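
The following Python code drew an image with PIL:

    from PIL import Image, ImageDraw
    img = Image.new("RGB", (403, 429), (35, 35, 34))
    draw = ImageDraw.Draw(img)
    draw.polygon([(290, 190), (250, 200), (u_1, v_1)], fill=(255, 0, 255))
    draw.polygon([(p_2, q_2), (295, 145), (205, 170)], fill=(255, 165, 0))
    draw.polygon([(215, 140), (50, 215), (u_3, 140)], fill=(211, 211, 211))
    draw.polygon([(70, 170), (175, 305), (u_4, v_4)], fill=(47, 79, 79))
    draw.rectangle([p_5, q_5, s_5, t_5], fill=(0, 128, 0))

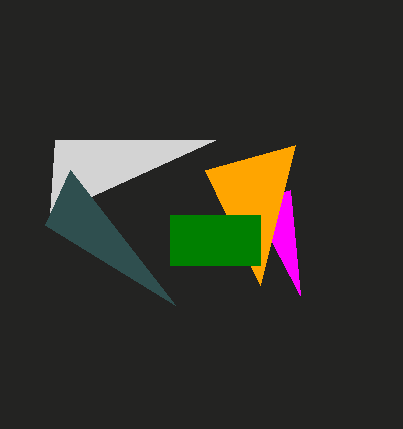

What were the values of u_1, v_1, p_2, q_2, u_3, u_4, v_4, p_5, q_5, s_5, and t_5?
u_1 = 300
v_1 = 295
p_2 = 260
q_2 = 285
u_3 = 55
u_4 = 45
v_4 = 225
p_5 = 170
q_5 = 215
s_5 = 260
t_5 = 265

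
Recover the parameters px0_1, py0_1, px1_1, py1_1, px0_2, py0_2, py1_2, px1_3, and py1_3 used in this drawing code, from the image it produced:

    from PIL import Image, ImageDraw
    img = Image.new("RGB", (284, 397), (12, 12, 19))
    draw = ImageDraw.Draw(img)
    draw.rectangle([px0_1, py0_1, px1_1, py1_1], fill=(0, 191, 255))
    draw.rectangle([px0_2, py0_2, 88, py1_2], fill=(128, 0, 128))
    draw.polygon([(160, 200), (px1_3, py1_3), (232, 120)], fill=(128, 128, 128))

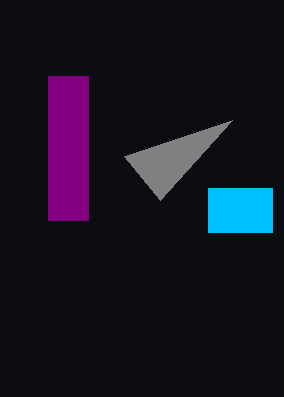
px0_1 = 208
py0_1 = 188
px1_1 = 272
py1_1 = 232
px0_2 = 48
py0_2 = 76
py1_2 = 220
px1_3 = 124
py1_3 = 156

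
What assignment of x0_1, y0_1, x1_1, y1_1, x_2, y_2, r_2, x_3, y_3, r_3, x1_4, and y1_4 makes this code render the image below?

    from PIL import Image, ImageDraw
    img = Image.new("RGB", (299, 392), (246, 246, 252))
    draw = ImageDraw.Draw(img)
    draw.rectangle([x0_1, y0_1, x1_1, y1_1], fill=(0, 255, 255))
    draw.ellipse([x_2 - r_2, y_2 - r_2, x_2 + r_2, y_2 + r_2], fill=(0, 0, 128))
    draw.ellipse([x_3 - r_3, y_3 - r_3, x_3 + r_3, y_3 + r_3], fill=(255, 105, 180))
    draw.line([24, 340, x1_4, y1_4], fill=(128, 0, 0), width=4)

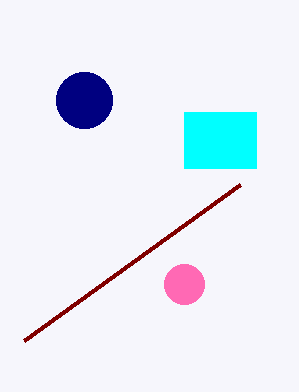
x0_1 = 184
y0_1 = 112
x1_1 = 256
y1_1 = 168
x_2 = 84
y_2 = 100
r_2 = 28
x_3 = 184
y_3 = 284
r_3 = 20
x1_4 = 240
y1_4 = 184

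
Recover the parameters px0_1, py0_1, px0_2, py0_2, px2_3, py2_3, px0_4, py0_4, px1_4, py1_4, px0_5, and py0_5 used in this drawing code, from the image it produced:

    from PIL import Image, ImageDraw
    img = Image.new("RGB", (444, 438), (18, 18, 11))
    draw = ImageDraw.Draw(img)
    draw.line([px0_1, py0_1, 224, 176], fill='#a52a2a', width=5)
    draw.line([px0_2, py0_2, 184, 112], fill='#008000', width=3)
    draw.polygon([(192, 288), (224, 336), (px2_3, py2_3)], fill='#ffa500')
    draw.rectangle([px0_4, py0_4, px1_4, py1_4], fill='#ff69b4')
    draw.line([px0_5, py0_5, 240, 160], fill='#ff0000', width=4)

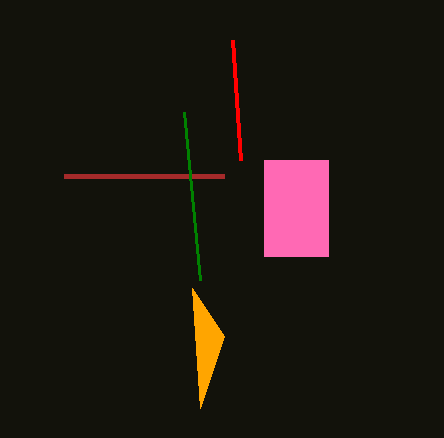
px0_1 = 64, py0_1 = 176, px0_2 = 200, py0_2 = 280, px2_3 = 200, py2_3 = 408, px0_4 = 264, py0_4 = 160, px1_4 = 328, py1_4 = 256, px0_5 = 232, py0_5 = 40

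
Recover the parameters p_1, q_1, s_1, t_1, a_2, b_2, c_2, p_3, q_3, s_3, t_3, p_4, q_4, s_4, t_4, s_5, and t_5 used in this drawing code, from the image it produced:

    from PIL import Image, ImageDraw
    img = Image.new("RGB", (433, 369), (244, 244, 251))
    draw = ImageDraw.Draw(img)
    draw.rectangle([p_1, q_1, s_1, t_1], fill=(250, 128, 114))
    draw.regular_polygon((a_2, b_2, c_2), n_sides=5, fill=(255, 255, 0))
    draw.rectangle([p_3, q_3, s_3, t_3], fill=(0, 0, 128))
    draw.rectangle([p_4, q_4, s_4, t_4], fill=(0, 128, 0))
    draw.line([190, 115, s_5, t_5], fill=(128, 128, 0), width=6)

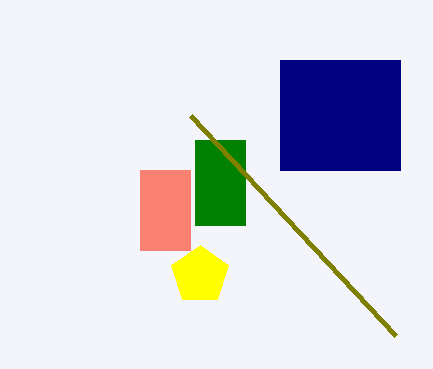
p_1 = 140
q_1 = 170
s_1 = 190
t_1 = 250
a_2 = 200
b_2 = 275
c_2 = 30
p_3 = 280
q_3 = 60
s_3 = 400
t_3 = 170
p_4 = 195
q_4 = 140
s_4 = 245
t_4 = 225
s_5 = 395
t_5 = 335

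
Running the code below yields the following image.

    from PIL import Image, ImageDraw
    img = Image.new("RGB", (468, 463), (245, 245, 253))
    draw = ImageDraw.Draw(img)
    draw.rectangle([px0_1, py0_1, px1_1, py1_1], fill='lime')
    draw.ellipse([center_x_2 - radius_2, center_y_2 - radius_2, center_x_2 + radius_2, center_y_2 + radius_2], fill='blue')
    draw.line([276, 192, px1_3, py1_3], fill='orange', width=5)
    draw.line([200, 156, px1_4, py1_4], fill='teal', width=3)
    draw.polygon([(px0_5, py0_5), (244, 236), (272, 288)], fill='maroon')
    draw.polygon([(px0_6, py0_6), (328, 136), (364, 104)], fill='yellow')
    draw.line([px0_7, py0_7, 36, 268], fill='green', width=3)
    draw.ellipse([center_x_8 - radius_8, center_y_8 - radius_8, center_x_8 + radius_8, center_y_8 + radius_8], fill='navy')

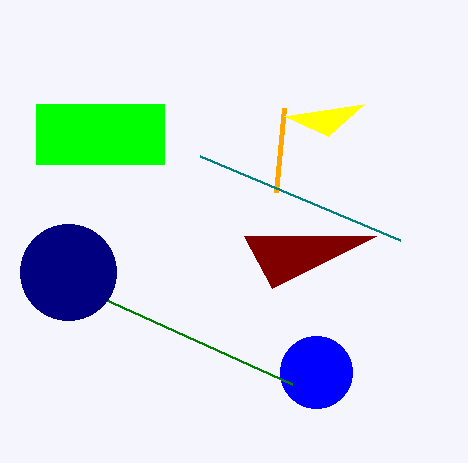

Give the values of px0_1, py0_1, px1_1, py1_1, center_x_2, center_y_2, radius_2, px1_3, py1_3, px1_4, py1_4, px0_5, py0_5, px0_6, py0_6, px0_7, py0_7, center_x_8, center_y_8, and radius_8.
px0_1 = 36; py0_1 = 104; px1_1 = 164; py1_1 = 164; center_x_2 = 316; center_y_2 = 372; radius_2 = 36; px1_3 = 284; py1_3 = 108; px1_4 = 400; py1_4 = 240; px0_5 = 376; py0_5 = 236; px0_6 = 284; py0_6 = 116; px0_7 = 292; py0_7 = 384; center_x_8 = 68; center_y_8 = 272; radius_8 = 48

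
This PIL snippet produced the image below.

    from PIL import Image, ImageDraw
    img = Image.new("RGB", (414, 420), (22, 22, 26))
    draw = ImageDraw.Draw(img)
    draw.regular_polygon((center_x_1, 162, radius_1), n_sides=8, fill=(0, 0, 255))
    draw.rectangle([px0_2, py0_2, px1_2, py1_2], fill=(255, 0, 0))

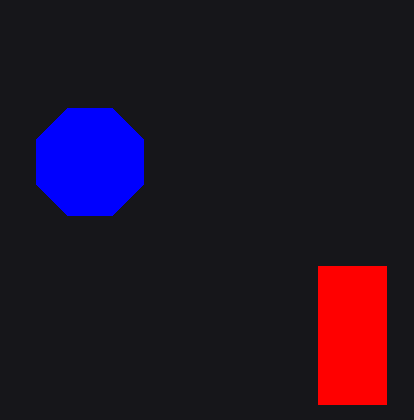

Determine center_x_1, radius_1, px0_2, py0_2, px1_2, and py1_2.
center_x_1 = 90, radius_1 = 58, px0_2 = 318, py0_2 = 266, px1_2 = 386, py1_2 = 404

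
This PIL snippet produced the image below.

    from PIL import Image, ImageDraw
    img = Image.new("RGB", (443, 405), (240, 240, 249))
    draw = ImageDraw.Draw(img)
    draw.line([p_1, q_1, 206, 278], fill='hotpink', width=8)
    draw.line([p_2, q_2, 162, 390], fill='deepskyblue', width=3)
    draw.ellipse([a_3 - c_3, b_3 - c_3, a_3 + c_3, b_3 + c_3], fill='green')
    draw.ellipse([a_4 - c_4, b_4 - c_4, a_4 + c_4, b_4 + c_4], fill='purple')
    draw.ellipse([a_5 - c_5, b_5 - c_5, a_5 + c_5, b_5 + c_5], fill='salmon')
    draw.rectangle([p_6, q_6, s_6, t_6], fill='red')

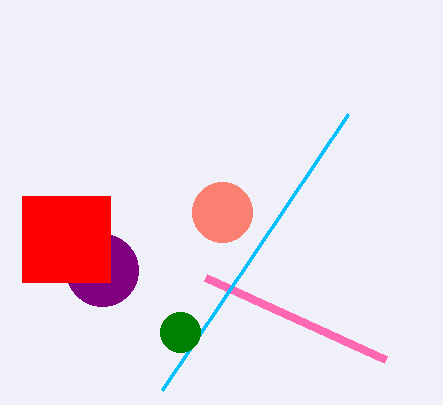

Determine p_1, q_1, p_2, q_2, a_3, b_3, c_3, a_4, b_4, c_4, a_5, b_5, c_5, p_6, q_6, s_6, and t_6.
p_1 = 386
q_1 = 360
p_2 = 348
q_2 = 114
a_3 = 180
b_3 = 332
c_3 = 20
a_4 = 102
b_4 = 270
c_4 = 36
a_5 = 222
b_5 = 212
c_5 = 30
p_6 = 22
q_6 = 196
s_6 = 110
t_6 = 282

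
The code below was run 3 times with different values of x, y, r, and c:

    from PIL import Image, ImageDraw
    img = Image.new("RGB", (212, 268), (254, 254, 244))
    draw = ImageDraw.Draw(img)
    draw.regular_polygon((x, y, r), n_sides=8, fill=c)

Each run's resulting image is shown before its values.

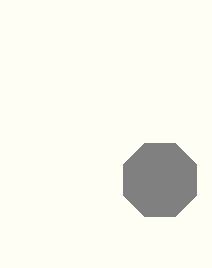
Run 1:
x = 160, y = 180, r = 40, c = 'gray'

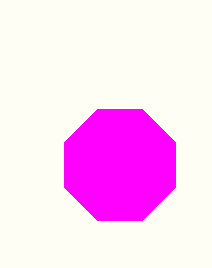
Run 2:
x = 120; y = 165; r = 60; c = 'magenta'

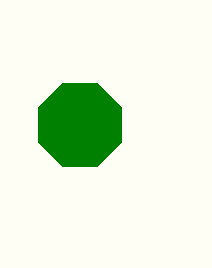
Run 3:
x = 80, y = 125, r = 45, c = 'green'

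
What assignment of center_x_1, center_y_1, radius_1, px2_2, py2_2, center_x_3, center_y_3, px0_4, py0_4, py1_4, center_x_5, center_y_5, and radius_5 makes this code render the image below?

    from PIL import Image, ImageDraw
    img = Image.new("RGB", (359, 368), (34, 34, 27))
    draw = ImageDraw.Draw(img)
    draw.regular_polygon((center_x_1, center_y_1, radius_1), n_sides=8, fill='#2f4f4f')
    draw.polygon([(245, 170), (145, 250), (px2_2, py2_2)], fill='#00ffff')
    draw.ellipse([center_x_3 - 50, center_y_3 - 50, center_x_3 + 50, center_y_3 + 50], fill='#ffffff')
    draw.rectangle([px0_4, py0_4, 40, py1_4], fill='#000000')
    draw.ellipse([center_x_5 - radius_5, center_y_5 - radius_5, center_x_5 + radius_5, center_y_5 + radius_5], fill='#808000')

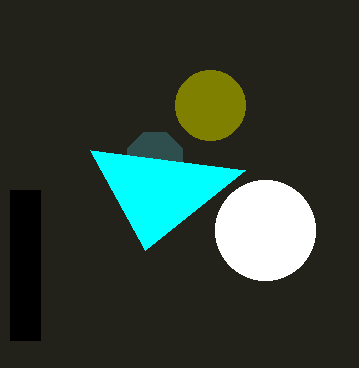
center_x_1 = 155
center_y_1 = 160
radius_1 = 30
px2_2 = 90
py2_2 = 150
center_x_3 = 265
center_y_3 = 230
px0_4 = 10
py0_4 = 190
py1_4 = 340
center_x_5 = 210
center_y_5 = 105
radius_5 = 35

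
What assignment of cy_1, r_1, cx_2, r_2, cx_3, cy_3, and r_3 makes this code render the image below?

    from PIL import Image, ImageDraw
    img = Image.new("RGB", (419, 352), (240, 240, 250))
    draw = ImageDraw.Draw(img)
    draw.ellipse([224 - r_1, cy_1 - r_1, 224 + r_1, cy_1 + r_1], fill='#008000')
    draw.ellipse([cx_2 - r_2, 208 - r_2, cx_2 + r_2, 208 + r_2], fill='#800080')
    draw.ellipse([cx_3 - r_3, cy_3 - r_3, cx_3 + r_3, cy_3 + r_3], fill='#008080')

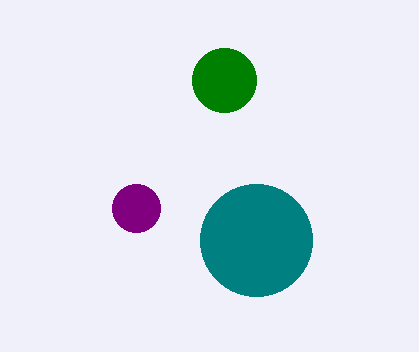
cy_1 = 80; r_1 = 32; cx_2 = 136; r_2 = 24; cx_3 = 256; cy_3 = 240; r_3 = 56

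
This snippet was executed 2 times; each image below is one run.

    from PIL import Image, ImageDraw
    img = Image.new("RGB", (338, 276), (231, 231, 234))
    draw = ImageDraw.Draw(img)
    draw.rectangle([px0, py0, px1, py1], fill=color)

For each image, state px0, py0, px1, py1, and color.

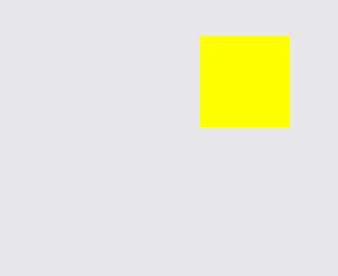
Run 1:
px0 = 200
py0 = 36
px1 = 288
py1 = 126
color = 'yellow'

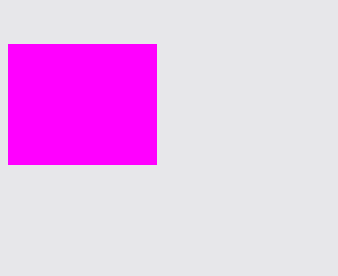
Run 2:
px0 = 8; py0 = 44; px1 = 156; py1 = 164; color = 'magenta'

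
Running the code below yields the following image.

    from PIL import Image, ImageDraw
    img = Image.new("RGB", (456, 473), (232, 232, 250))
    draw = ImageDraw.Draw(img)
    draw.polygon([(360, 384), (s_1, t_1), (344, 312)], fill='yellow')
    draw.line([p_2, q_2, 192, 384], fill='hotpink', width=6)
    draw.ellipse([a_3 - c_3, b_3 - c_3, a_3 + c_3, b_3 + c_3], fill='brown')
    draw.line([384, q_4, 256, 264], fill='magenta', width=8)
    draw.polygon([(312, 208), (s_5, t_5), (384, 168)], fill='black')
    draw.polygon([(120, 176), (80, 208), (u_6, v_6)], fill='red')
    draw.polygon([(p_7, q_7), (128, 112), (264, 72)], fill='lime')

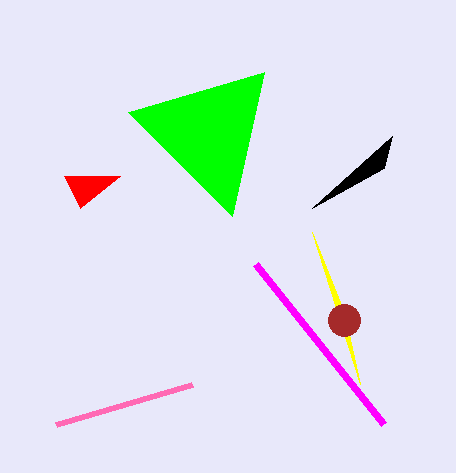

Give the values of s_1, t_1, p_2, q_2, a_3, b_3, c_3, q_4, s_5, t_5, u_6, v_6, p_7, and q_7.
s_1 = 312, t_1 = 232, p_2 = 56, q_2 = 424, a_3 = 344, b_3 = 320, c_3 = 16, q_4 = 424, s_5 = 392, t_5 = 136, u_6 = 64, v_6 = 176, p_7 = 232, q_7 = 216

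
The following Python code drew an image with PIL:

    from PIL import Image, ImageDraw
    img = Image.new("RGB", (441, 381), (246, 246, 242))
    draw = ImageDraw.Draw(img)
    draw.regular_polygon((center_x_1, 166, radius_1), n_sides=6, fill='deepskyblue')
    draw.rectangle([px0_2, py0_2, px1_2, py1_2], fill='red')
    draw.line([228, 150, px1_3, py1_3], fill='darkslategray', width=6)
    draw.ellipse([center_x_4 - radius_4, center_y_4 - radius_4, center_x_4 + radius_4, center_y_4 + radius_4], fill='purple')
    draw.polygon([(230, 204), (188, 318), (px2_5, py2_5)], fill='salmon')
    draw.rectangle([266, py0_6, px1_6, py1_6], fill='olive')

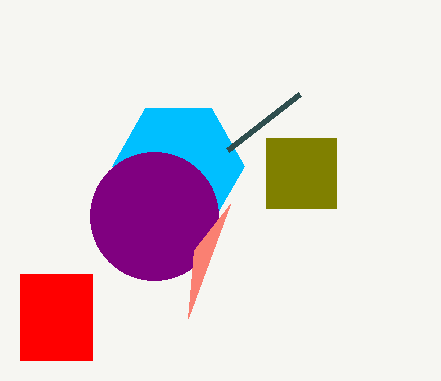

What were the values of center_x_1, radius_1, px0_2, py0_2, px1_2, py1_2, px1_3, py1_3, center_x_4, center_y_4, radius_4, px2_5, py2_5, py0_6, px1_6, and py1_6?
center_x_1 = 178
radius_1 = 66
px0_2 = 20
py0_2 = 274
px1_2 = 92
py1_2 = 360
px1_3 = 300
py1_3 = 94
center_x_4 = 154
center_y_4 = 216
radius_4 = 64
px2_5 = 194
py2_5 = 250
py0_6 = 138
px1_6 = 336
py1_6 = 208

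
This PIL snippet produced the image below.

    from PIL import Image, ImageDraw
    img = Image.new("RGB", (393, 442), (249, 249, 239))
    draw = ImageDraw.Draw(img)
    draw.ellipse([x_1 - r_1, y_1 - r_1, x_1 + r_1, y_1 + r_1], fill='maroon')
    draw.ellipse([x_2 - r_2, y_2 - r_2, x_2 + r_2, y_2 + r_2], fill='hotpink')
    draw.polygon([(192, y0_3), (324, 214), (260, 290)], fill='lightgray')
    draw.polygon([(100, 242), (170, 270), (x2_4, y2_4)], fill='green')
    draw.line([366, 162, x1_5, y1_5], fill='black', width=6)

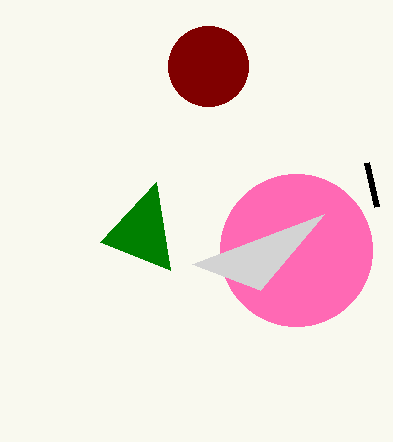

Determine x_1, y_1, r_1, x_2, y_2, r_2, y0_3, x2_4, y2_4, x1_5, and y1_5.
x_1 = 208
y_1 = 66
r_1 = 40
x_2 = 296
y_2 = 250
r_2 = 76
y0_3 = 264
x2_4 = 156
y2_4 = 182
x1_5 = 376
y1_5 = 206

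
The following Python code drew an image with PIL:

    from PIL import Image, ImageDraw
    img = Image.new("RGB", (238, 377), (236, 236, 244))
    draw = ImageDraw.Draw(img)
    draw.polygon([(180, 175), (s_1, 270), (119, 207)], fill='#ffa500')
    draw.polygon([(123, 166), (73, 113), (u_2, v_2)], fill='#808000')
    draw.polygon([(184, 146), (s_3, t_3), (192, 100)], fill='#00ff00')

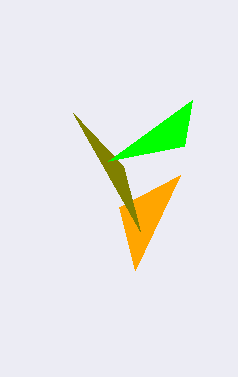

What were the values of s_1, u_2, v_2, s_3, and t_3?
s_1 = 135
u_2 = 140
v_2 = 231
s_3 = 108
t_3 = 161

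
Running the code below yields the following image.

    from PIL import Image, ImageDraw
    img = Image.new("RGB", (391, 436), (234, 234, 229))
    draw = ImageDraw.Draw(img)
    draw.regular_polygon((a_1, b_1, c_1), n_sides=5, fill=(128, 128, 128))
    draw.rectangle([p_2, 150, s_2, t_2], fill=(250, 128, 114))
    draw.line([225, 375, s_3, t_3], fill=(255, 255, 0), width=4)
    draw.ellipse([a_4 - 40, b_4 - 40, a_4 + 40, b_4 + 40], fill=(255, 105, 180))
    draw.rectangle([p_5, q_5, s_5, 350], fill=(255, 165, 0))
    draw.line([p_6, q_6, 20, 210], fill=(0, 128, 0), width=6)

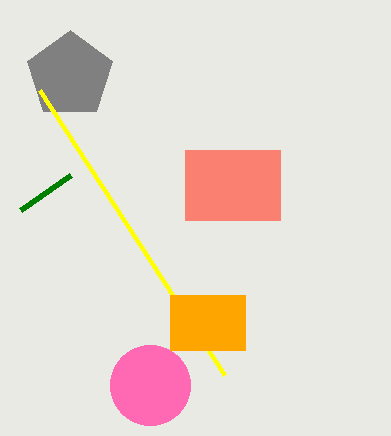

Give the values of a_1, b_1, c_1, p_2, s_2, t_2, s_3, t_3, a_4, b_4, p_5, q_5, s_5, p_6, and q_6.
a_1 = 70; b_1 = 75; c_1 = 45; p_2 = 185; s_2 = 280; t_2 = 220; s_3 = 40; t_3 = 90; a_4 = 150; b_4 = 385; p_5 = 170; q_5 = 295; s_5 = 245; p_6 = 70; q_6 = 175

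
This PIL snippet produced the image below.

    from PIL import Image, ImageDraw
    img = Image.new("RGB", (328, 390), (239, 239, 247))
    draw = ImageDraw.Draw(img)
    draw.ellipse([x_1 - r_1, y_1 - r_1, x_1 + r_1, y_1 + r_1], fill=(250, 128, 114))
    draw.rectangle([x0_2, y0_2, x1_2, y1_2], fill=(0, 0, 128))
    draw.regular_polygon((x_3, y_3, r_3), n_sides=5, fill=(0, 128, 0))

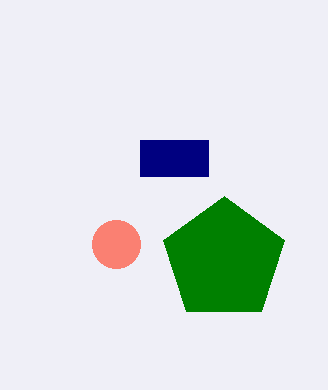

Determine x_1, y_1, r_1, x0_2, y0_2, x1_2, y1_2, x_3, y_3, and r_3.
x_1 = 116, y_1 = 244, r_1 = 24, x0_2 = 140, y0_2 = 140, x1_2 = 208, y1_2 = 176, x_3 = 224, y_3 = 260, r_3 = 64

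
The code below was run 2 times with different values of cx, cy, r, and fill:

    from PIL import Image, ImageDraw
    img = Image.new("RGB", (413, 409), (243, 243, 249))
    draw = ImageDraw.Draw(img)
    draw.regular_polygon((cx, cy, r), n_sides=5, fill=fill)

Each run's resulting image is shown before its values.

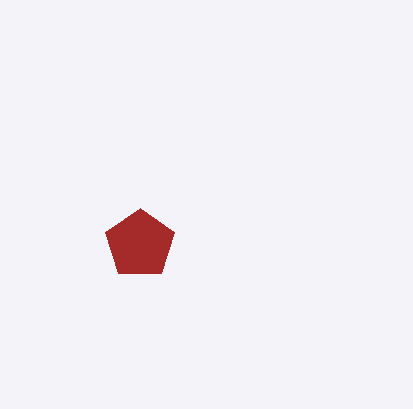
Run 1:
cx = 140; cy = 244; r = 36; fill = 'brown'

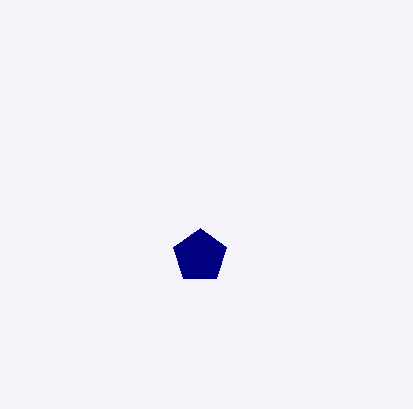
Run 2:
cx = 200, cy = 256, r = 28, fill = 'navy'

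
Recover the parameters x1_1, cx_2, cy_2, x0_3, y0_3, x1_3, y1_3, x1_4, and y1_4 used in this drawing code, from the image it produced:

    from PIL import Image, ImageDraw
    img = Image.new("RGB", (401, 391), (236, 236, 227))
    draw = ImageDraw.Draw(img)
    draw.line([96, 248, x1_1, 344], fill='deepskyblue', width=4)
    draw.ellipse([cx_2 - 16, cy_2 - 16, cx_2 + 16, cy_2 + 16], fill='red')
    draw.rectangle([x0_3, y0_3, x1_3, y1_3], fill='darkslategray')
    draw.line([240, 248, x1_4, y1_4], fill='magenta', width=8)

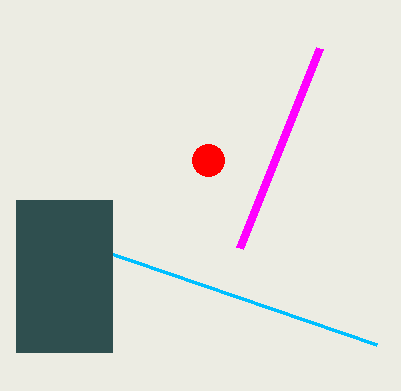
x1_1 = 376
cx_2 = 208
cy_2 = 160
x0_3 = 16
y0_3 = 200
x1_3 = 112
y1_3 = 352
x1_4 = 320
y1_4 = 48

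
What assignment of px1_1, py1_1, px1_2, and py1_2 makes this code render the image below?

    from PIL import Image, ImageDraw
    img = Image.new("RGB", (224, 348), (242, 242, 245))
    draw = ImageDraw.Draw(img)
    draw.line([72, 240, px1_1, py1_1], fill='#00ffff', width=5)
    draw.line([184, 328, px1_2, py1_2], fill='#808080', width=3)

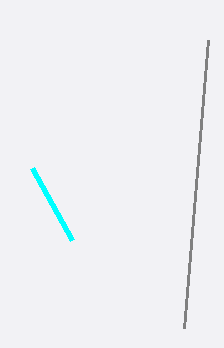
px1_1 = 32, py1_1 = 168, px1_2 = 208, py1_2 = 40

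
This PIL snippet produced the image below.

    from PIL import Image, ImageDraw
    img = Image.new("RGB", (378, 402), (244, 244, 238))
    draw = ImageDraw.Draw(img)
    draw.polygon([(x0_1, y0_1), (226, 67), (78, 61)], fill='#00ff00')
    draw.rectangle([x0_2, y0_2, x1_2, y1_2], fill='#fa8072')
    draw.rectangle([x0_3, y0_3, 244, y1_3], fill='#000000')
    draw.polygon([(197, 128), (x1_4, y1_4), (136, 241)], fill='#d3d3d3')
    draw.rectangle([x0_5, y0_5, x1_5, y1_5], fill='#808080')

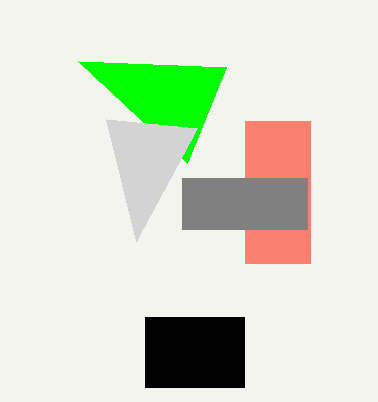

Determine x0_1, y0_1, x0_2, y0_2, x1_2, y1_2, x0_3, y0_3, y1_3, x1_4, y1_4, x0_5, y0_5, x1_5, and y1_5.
x0_1 = 187
y0_1 = 163
x0_2 = 245
y0_2 = 121
x1_2 = 310
y1_2 = 263
x0_3 = 145
y0_3 = 317
y1_3 = 387
x1_4 = 106
y1_4 = 119
x0_5 = 182
y0_5 = 178
x1_5 = 307
y1_5 = 229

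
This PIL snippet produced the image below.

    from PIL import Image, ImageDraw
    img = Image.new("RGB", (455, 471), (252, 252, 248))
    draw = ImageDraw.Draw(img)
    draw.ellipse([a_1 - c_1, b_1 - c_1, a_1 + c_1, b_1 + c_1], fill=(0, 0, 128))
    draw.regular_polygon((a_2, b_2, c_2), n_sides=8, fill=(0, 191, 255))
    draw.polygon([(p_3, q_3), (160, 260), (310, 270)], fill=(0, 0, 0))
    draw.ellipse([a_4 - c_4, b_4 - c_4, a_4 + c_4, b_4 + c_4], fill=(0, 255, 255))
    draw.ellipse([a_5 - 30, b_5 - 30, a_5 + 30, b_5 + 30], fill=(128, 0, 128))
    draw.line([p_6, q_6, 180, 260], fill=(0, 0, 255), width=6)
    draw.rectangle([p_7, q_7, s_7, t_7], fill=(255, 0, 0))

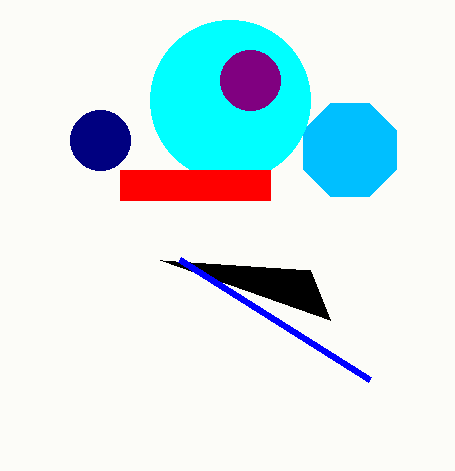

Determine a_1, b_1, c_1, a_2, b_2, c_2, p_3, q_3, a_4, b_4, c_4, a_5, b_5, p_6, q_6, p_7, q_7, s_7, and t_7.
a_1 = 100, b_1 = 140, c_1 = 30, a_2 = 350, b_2 = 150, c_2 = 50, p_3 = 330, q_3 = 320, a_4 = 230, b_4 = 100, c_4 = 80, a_5 = 250, b_5 = 80, p_6 = 370, q_6 = 380, p_7 = 120, q_7 = 170, s_7 = 270, t_7 = 200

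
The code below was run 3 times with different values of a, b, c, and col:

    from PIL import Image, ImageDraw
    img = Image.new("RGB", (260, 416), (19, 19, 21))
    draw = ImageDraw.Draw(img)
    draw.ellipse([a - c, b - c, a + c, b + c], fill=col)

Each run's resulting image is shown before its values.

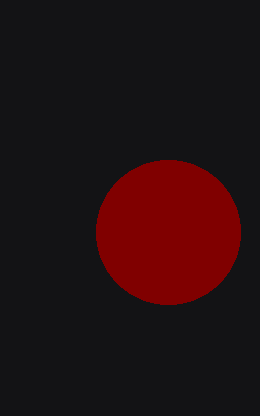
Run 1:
a = 168; b = 232; c = 72; col = 'maroon'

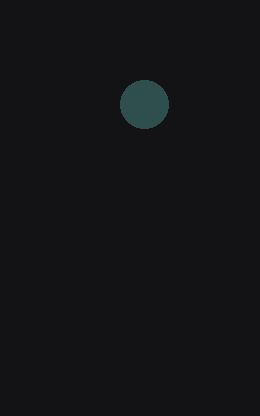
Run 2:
a = 144
b = 104
c = 24
col = 'darkslategray'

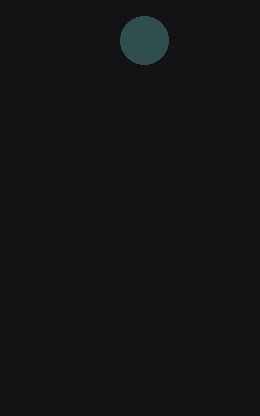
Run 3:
a = 144; b = 40; c = 24; col = 'darkslategray'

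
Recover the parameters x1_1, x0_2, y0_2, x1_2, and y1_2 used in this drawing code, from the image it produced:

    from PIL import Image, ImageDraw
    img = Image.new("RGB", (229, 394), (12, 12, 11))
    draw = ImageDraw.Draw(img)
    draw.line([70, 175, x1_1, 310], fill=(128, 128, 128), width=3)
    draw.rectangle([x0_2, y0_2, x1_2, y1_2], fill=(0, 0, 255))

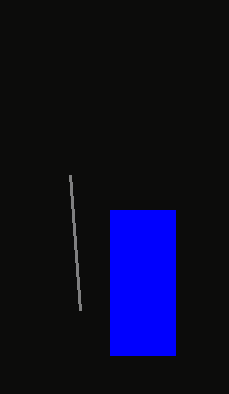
x1_1 = 80
x0_2 = 110
y0_2 = 210
x1_2 = 175
y1_2 = 355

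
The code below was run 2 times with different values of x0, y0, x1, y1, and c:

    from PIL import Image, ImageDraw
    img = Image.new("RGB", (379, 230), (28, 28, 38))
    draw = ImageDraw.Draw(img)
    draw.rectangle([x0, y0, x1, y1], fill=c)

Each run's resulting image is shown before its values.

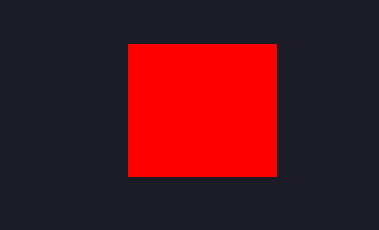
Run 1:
x0 = 128
y0 = 44
x1 = 276
y1 = 176
c = 'red'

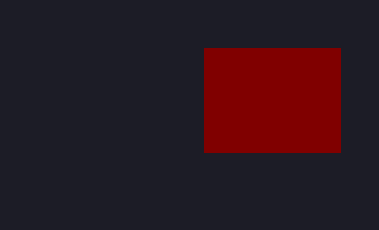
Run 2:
x0 = 204; y0 = 48; x1 = 340; y1 = 152; c = 'maroon'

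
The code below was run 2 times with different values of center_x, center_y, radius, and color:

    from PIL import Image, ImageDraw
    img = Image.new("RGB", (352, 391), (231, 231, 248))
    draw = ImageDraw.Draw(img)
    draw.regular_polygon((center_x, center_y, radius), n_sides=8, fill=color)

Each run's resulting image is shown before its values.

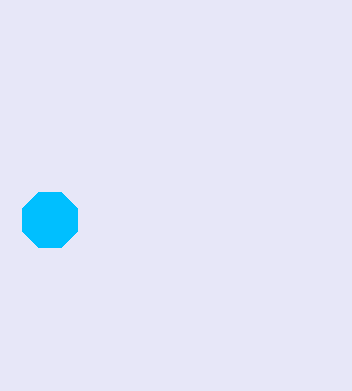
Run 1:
center_x = 50, center_y = 220, radius = 30, color = 'deepskyblue'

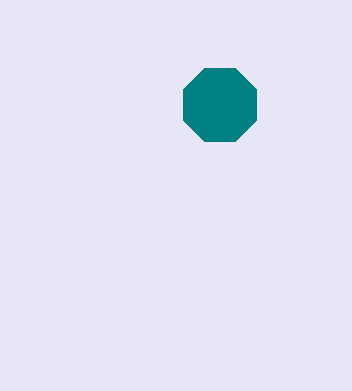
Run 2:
center_x = 220
center_y = 105
radius = 40
color = 'teal'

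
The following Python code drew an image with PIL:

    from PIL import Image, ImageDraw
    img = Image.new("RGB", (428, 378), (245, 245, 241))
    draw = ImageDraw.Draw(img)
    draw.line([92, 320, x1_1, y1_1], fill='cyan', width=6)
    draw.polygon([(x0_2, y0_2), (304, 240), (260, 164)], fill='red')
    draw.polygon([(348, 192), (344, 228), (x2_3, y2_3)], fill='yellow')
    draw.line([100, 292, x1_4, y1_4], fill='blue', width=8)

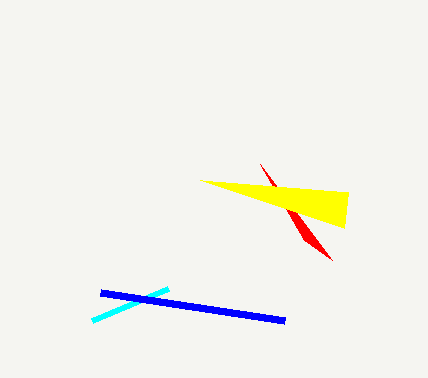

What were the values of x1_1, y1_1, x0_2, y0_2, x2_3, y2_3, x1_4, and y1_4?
x1_1 = 168, y1_1 = 288, x0_2 = 332, y0_2 = 260, x2_3 = 200, y2_3 = 180, x1_4 = 284, y1_4 = 320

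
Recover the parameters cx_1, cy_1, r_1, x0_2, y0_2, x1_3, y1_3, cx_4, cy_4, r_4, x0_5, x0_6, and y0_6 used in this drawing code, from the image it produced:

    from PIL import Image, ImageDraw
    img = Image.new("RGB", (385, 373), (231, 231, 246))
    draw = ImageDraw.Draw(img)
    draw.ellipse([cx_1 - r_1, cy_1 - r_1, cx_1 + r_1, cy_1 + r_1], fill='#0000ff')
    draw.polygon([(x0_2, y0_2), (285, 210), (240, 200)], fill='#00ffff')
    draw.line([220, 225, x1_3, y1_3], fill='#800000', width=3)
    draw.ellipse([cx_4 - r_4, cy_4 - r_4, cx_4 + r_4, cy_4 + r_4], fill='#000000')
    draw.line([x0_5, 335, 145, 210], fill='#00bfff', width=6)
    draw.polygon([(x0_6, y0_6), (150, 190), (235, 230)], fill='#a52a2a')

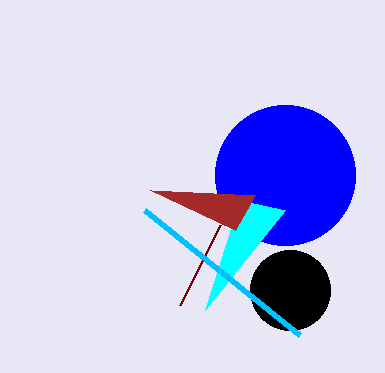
cx_1 = 285
cy_1 = 175
r_1 = 70
x0_2 = 205
y0_2 = 310
x1_3 = 180
y1_3 = 305
cx_4 = 290
cy_4 = 290
r_4 = 40
x0_5 = 300
x0_6 = 255
y0_6 = 195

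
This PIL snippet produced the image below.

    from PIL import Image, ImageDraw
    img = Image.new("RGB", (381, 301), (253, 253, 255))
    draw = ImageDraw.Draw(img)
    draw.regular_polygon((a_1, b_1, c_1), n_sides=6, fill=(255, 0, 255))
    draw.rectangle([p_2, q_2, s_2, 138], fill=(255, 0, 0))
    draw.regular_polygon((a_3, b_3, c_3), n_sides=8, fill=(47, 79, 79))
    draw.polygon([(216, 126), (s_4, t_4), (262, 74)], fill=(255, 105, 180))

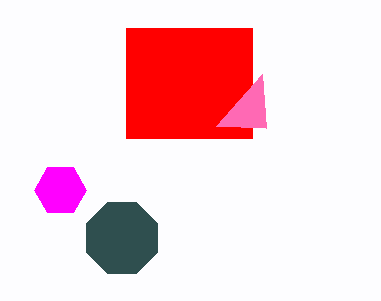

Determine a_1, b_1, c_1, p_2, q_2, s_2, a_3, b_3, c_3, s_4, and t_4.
a_1 = 60; b_1 = 190; c_1 = 26; p_2 = 126; q_2 = 28; s_2 = 252; a_3 = 122; b_3 = 238; c_3 = 38; s_4 = 266; t_4 = 128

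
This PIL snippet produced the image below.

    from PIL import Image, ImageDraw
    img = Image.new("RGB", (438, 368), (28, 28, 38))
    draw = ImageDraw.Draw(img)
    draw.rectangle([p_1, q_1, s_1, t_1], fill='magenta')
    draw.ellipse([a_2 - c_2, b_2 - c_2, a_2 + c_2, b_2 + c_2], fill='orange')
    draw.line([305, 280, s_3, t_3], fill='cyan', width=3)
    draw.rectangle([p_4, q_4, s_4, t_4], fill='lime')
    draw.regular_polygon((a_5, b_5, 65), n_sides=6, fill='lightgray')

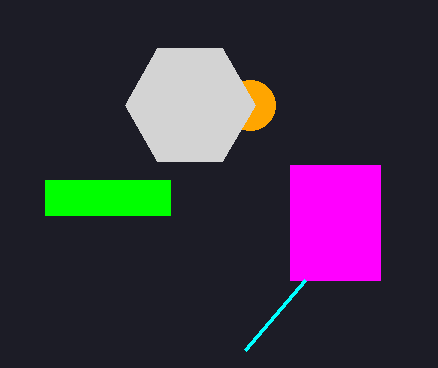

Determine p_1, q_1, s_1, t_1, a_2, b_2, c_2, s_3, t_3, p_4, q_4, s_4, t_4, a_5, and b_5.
p_1 = 290; q_1 = 165; s_1 = 380; t_1 = 280; a_2 = 250; b_2 = 105; c_2 = 25; s_3 = 245; t_3 = 350; p_4 = 45; q_4 = 180; s_4 = 170; t_4 = 215; a_5 = 190; b_5 = 105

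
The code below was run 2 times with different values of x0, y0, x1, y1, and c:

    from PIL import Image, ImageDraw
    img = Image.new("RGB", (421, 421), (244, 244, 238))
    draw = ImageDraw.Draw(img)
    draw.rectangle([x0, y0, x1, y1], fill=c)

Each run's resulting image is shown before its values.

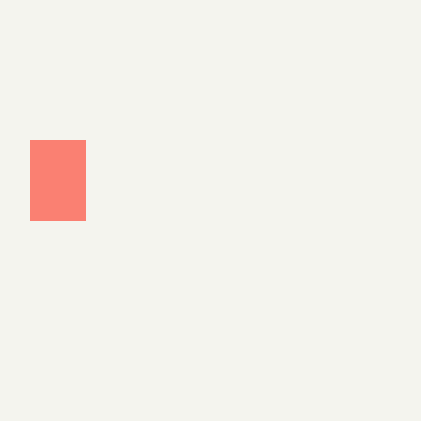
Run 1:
x0 = 30
y0 = 140
x1 = 85
y1 = 220
c = 'salmon'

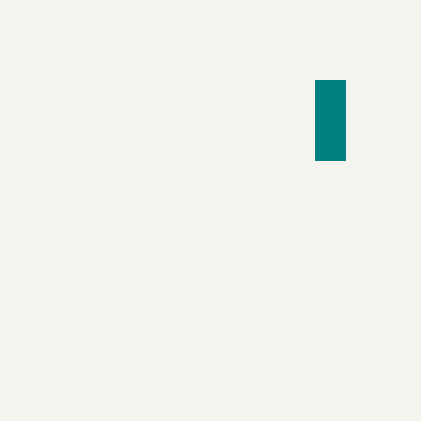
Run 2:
x0 = 315; y0 = 80; x1 = 345; y1 = 160; c = 'teal'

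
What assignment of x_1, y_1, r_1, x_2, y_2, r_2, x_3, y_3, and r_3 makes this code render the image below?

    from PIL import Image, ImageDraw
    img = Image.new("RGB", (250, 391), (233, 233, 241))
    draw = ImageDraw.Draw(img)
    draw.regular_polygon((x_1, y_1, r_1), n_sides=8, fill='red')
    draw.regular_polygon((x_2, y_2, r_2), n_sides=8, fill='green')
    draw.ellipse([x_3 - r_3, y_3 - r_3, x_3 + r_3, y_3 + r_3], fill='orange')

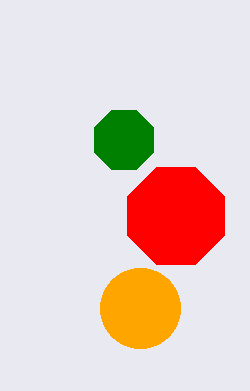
x_1 = 176, y_1 = 216, r_1 = 52, x_2 = 124, y_2 = 140, r_2 = 32, x_3 = 140, y_3 = 308, r_3 = 40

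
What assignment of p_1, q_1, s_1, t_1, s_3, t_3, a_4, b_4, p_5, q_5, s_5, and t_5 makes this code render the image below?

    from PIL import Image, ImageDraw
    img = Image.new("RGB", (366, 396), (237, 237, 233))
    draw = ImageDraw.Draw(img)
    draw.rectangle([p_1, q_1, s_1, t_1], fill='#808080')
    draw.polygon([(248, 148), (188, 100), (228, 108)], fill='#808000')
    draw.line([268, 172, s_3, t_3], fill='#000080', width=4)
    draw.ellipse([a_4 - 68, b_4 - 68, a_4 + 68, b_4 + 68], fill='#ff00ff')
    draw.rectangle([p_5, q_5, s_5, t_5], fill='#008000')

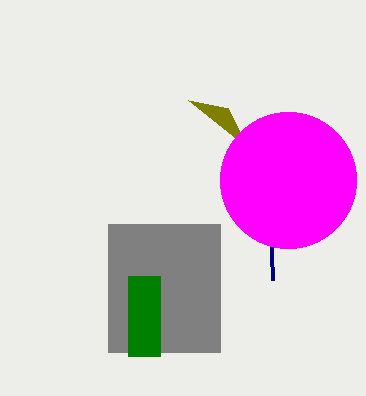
p_1 = 108; q_1 = 224; s_1 = 220; t_1 = 352; s_3 = 272; t_3 = 280; a_4 = 288; b_4 = 180; p_5 = 128; q_5 = 276; s_5 = 160; t_5 = 356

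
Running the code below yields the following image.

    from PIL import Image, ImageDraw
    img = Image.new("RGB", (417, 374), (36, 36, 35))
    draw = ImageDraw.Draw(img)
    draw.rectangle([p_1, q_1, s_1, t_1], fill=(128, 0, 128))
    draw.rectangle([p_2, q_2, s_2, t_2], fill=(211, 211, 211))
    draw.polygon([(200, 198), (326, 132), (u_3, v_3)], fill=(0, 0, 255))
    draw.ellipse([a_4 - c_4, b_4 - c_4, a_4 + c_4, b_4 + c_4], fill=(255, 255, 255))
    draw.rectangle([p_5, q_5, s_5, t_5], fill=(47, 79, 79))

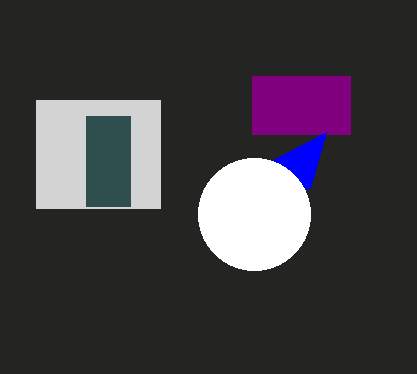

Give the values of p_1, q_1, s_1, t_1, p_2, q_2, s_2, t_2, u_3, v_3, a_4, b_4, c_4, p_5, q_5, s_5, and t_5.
p_1 = 252; q_1 = 76; s_1 = 350; t_1 = 134; p_2 = 36; q_2 = 100; s_2 = 160; t_2 = 208; u_3 = 310; v_3 = 188; a_4 = 254; b_4 = 214; c_4 = 56; p_5 = 86; q_5 = 116; s_5 = 130; t_5 = 206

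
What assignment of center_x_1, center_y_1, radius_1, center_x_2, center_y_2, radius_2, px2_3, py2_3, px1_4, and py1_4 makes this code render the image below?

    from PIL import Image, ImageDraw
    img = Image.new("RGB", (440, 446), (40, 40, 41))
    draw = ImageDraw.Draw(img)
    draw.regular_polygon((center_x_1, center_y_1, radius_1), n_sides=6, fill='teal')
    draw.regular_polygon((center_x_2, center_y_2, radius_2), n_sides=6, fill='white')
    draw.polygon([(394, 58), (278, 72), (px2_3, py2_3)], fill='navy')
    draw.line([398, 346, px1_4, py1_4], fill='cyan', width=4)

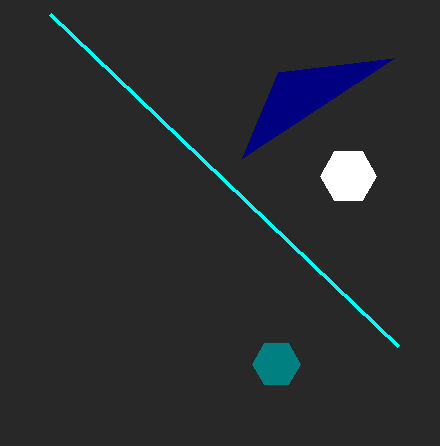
center_x_1 = 276; center_y_1 = 364; radius_1 = 24; center_x_2 = 348; center_y_2 = 176; radius_2 = 28; px2_3 = 242; py2_3 = 158; px1_4 = 50; py1_4 = 14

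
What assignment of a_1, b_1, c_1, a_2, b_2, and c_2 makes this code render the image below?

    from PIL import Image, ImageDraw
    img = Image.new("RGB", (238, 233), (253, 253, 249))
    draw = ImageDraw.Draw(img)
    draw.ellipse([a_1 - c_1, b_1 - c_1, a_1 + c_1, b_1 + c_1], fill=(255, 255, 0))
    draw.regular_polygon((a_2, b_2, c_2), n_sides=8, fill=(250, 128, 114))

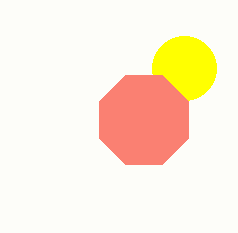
a_1 = 184; b_1 = 68; c_1 = 32; a_2 = 144; b_2 = 120; c_2 = 48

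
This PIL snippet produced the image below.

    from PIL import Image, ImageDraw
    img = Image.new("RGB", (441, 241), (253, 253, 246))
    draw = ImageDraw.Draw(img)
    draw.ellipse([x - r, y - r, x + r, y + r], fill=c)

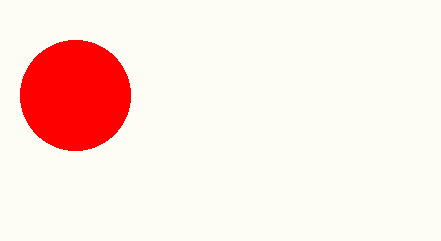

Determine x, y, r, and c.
x = 75
y = 95
r = 55
c = 'red'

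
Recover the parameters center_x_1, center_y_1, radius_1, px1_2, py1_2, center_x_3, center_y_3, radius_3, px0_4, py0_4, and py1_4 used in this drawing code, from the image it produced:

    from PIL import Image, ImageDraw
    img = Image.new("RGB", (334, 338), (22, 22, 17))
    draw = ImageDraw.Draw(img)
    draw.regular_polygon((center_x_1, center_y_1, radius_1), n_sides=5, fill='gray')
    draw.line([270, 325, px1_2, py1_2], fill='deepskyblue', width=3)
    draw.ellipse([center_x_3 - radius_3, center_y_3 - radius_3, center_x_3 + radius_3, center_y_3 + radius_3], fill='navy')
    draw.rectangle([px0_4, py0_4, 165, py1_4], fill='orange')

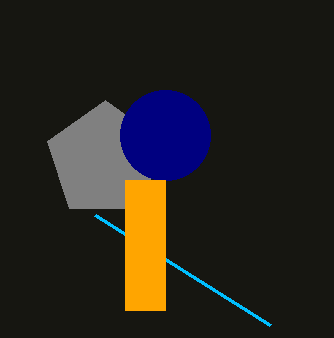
center_x_1 = 105, center_y_1 = 160, radius_1 = 60, px1_2 = 95, py1_2 = 215, center_x_3 = 165, center_y_3 = 135, radius_3 = 45, px0_4 = 125, py0_4 = 180, py1_4 = 310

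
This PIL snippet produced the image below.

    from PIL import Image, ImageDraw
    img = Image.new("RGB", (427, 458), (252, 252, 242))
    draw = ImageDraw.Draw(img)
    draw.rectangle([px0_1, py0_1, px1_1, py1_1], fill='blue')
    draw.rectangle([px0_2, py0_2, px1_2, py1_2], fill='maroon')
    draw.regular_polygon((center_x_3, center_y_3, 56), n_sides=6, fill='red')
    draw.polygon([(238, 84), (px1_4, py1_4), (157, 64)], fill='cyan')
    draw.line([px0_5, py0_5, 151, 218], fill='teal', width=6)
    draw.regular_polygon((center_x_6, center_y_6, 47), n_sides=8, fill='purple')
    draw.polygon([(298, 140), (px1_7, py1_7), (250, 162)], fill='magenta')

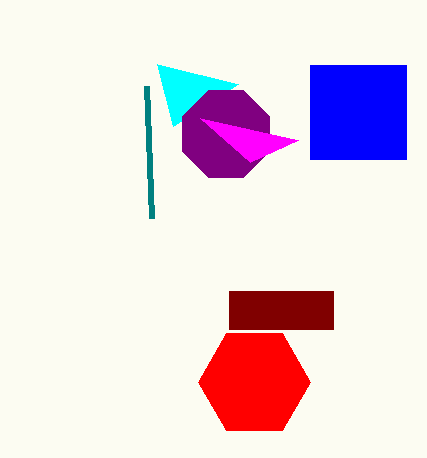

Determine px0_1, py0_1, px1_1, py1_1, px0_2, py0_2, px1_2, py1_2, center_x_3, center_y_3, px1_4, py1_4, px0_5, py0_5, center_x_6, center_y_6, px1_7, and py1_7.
px0_1 = 310; py0_1 = 65; px1_1 = 406; py1_1 = 159; px0_2 = 229; py0_2 = 291; px1_2 = 333; py1_2 = 329; center_x_3 = 254; center_y_3 = 382; px1_4 = 173; py1_4 = 126; px0_5 = 146; py0_5 = 86; center_x_6 = 226; center_y_6 = 134; px1_7 = 200; py1_7 = 118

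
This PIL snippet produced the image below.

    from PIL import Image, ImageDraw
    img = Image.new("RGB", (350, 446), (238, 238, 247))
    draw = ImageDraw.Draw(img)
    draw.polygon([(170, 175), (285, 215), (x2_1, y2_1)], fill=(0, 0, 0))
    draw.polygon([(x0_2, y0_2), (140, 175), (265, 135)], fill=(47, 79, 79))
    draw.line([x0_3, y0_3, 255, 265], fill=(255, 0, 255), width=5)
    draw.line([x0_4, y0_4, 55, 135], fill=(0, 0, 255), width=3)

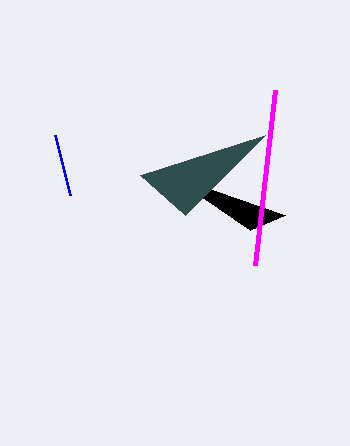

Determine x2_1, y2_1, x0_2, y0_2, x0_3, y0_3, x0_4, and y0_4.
x2_1 = 250, y2_1 = 230, x0_2 = 185, y0_2 = 215, x0_3 = 275, y0_3 = 90, x0_4 = 70, y0_4 = 195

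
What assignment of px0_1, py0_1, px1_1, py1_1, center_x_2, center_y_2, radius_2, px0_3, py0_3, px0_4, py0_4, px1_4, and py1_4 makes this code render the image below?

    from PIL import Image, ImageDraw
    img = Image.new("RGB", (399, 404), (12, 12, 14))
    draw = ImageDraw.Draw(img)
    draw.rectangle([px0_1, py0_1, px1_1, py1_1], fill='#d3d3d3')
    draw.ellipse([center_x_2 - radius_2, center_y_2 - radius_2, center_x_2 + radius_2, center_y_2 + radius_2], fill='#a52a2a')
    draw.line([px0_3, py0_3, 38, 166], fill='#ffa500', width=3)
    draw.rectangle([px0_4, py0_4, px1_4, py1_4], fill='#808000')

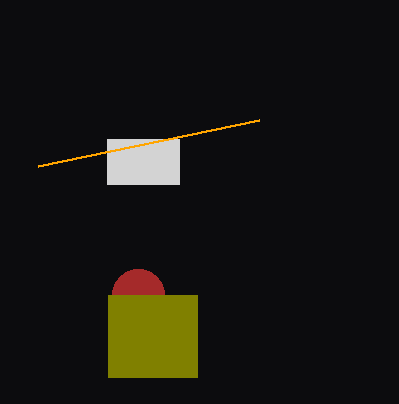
px0_1 = 107; py0_1 = 139; px1_1 = 179; py1_1 = 184; center_x_2 = 138; center_y_2 = 295; radius_2 = 26; px0_3 = 259; py0_3 = 120; px0_4 = 108; py0_4 = 295; px1_4 = 197; py1_4 = 377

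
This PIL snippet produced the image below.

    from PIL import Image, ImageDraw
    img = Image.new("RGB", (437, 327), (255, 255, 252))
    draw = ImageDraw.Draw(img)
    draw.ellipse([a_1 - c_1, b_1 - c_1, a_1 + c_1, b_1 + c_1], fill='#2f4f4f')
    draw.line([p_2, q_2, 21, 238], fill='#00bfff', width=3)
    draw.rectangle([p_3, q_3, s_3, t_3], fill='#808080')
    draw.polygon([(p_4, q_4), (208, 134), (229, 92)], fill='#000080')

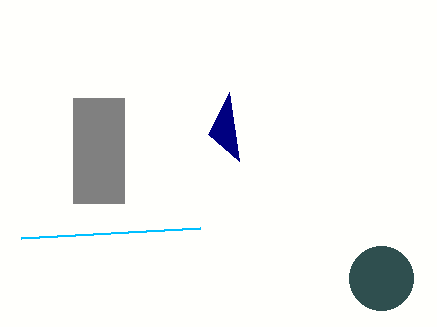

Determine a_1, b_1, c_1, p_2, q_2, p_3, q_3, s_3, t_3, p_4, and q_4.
a_1 = 381; b_1 = 278; c_1 = 32; p_2 = 200; q_2 = 228; p_3 = 73; q_3 = 98; s_3 = 124; t_3 = 203; p_4 = 239; q_4 = 161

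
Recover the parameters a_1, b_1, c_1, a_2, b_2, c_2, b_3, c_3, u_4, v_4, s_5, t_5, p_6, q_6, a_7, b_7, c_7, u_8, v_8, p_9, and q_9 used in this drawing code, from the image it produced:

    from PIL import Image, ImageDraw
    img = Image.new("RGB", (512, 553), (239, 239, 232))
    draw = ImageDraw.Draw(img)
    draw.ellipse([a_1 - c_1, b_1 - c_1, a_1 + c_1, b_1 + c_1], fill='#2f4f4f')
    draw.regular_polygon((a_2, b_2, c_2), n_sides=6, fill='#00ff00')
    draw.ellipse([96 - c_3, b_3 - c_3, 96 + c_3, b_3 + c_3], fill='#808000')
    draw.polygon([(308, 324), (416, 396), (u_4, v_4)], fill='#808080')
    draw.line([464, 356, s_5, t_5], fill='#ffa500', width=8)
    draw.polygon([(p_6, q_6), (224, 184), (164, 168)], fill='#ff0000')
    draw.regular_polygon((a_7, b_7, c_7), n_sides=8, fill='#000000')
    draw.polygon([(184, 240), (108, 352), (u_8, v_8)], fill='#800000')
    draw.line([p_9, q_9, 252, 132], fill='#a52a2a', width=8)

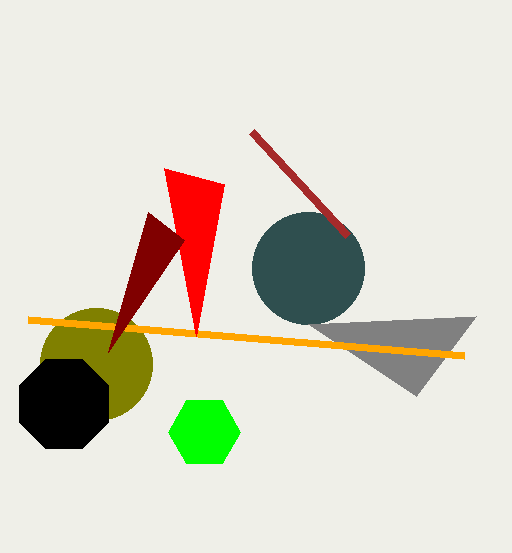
a_1 = 308, b_1 = 268, c_1 = 56, a_2 = 204, b_2 = 432, c_2 = 36, b_3 = 364, c_3 = 56, u_4 = 476, v_4 = 316, s_5 = 28, t_5 = 320, p_6 = 196, q_6 = 336, a_7 = 64, b_7 = 404, c_7 = 48, u_8 = 148, v_8 = 212, p_9 = 348, q_9 = 236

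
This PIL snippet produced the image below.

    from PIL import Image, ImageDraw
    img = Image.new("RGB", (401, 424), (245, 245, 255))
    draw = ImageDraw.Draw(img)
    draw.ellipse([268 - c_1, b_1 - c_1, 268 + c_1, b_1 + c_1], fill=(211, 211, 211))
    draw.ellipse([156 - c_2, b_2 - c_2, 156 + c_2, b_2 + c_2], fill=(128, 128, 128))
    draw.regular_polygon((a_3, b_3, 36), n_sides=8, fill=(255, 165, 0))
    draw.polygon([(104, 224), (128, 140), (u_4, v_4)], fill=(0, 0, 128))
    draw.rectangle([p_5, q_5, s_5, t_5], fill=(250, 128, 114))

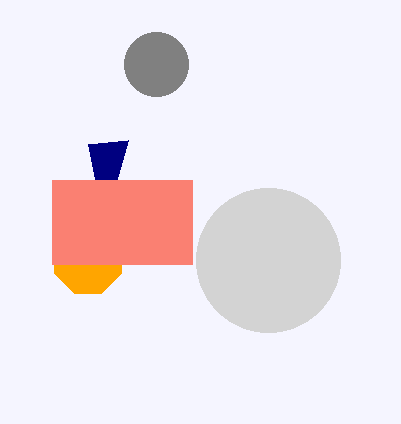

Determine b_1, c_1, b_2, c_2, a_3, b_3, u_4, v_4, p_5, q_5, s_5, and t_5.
b_1 = 260; c_1 = 72; b_2 = 64; c_2 = 32; a_3 = 88; b_3 = 260; u_4 = 88; v_4 = 144; p_5 = 52; q_5 = 180; s_5 = 192; t_5 = 264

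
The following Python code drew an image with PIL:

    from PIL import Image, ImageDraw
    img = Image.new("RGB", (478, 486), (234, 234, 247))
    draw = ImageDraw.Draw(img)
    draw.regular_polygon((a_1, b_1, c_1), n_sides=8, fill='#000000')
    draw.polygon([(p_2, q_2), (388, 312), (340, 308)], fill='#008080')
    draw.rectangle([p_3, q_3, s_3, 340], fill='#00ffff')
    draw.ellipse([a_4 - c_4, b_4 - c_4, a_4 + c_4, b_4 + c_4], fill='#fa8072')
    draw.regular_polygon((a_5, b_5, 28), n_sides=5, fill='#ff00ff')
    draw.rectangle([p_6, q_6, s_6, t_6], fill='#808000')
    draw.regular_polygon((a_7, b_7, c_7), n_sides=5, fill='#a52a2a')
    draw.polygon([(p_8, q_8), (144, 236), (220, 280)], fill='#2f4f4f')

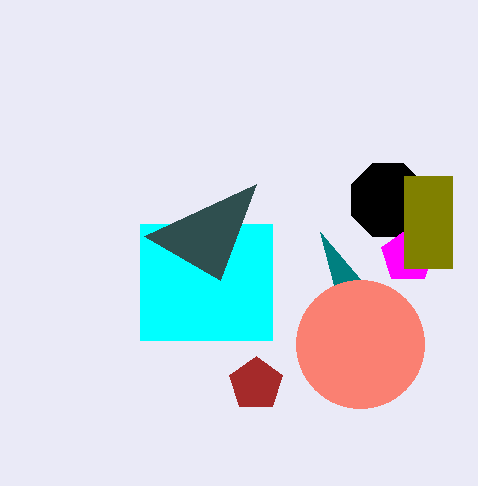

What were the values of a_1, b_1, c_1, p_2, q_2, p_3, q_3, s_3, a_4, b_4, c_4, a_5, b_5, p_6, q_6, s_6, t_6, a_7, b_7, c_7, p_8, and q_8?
a_1 = 388
b_1 = 200
c_1 = 40
p_2 = 320
q_2 = 232
p_3 = 140
q_3 = 224
s_3 = 272
a_4 = 360
b_4 = 344
c_4 = 64
a_5 = 408
b_5 = 256
p_6 = 404
q_6 = 176
s_6 = 452
t_6 = 268
a_7 = 256
b_7 = 384
c_7 = 28
p_8 = 256
q_8 = 184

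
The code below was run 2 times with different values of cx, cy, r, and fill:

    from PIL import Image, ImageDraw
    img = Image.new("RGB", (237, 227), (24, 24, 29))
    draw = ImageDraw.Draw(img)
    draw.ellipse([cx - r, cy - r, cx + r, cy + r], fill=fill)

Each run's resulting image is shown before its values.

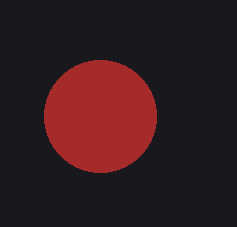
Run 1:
cx = 100; cy = 116; r = 56; fill = 'brown'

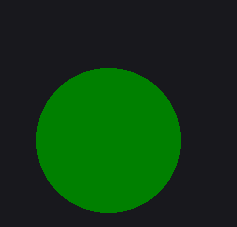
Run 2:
cx = 108; cy = 140; r = 72; fill = 'green'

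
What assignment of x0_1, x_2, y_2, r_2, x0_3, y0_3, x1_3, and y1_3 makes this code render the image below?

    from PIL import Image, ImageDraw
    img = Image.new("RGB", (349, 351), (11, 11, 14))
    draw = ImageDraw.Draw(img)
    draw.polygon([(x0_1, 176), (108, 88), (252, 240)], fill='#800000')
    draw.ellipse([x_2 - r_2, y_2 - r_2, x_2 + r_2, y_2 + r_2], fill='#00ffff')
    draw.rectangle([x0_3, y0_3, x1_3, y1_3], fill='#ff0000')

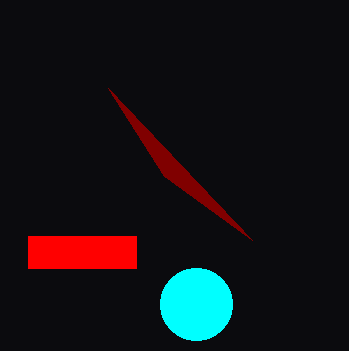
x0_1 = 164; x_2 = 196; y_2 = 304; r_2 = 36; x0_3 = 28; y0_3 = 236; x1_3 = 136; y1_3 = 268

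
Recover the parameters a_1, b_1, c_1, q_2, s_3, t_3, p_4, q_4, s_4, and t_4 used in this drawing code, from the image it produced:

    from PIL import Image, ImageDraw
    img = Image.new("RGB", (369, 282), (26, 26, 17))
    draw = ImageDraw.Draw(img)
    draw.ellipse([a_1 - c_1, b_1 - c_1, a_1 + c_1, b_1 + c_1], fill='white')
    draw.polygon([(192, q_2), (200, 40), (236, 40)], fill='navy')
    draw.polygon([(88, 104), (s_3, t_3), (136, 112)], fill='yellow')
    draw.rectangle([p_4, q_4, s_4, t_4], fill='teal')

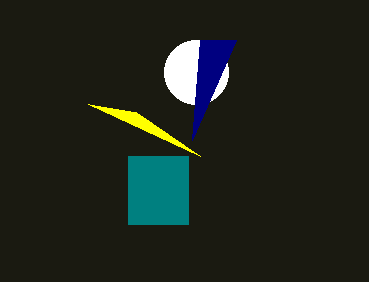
a_1 = 196, b_1 = 72, c_1 = 32, q_2 = 140, s_3 = 200, t_3 = 156, p_4 = 128, q_4 = 156, s_4 = 188, t_4 = 224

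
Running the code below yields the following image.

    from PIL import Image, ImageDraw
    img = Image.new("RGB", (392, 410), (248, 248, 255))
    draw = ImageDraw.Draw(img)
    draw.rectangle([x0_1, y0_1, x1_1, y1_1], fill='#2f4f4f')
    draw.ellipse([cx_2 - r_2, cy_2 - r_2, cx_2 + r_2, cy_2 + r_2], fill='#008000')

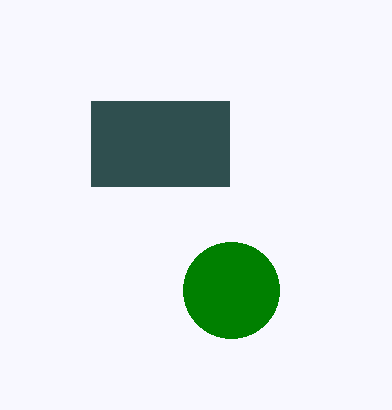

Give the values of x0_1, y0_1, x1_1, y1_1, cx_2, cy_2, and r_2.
x0_1 = 91; y0_1 = 101; x1_1 = 229; y1_1 = 186; cx_2 = 231; cy_2 = 290; r_2 = 48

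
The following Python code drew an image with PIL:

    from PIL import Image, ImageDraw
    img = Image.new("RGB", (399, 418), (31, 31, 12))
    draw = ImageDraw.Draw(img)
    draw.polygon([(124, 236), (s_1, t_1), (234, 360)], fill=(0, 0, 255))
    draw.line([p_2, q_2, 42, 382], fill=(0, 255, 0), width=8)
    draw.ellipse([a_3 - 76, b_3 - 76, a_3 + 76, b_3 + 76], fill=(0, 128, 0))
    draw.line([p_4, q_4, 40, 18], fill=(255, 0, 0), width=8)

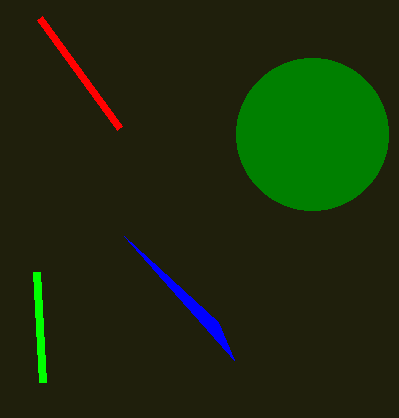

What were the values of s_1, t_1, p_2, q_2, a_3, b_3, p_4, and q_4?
s_1 = 218, t_1 = 322, p_2 = 36, q_2 = 272, a_3 = 312, b_3 = 134, p_4 = 120, q_4 = 128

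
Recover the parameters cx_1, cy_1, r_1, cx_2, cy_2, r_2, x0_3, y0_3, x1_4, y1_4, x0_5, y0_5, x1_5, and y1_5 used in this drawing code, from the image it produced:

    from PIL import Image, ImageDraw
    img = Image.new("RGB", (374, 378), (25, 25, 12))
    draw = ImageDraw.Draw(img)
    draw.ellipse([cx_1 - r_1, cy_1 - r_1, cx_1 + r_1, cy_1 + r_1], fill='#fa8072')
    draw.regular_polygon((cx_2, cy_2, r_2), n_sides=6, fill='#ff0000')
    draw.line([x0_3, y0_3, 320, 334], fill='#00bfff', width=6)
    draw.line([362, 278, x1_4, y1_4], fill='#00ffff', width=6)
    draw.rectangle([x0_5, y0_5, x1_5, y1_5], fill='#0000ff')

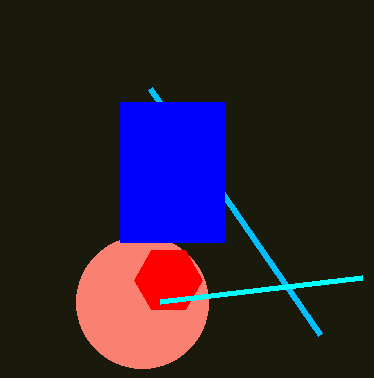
cx_1 = 142; cy_1 = 302; r_1 = 66; cx_2 = 168; cy_2 = 280; r_2 = 34; x0_3 = 150; y0_3 = 88; x1_4 = 160; y1_4 = 302; x0_5 = 120; y0_5 = 102; x1_5 = 224; y1_5 = 242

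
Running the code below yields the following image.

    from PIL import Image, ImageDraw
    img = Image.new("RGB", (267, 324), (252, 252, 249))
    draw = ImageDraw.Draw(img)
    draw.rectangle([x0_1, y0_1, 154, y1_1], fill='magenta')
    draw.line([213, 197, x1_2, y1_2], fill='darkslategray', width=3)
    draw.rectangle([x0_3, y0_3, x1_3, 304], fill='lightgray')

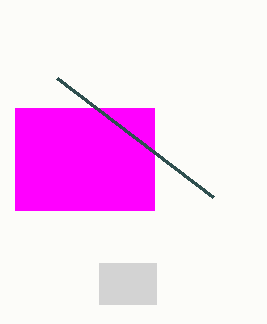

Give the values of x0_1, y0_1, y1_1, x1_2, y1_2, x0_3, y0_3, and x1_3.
x0_1 = 15
y0_1 = 108
y1_1 = 210
x1_2 = 57
y1_2 = 78
x0_3 = 99
y0_3 = 263
x1_3 = 156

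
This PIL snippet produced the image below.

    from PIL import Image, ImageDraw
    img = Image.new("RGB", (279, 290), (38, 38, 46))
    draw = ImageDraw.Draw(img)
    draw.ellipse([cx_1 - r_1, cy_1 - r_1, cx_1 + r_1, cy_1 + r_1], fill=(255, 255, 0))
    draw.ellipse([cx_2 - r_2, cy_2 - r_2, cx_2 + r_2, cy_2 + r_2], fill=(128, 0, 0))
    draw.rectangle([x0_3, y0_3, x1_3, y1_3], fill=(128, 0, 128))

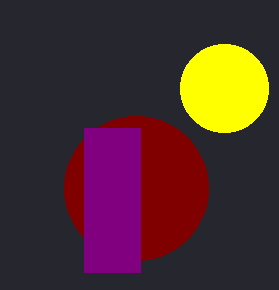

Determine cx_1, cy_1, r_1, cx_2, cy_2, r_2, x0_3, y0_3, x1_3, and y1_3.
cx_1 = 224; cy_1 = 88; r_1 = 44; cx_2 = 136; cy_2 = 188; r_2 = 72; x0_3 = 84; y0_3 = 128; x1_3 = 140; y1_3 = 272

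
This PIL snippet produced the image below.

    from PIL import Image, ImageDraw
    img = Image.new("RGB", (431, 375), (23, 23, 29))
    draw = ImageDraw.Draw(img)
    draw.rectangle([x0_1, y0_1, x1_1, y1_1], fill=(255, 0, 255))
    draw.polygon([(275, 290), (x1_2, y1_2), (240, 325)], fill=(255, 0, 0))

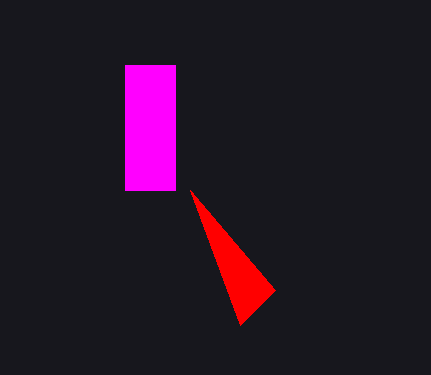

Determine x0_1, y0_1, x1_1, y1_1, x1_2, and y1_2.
x0_1 = 125, y0_1 = 65, x1_1 = 175, y1_1 = 190, x1_2 = 190, y1_2 = 190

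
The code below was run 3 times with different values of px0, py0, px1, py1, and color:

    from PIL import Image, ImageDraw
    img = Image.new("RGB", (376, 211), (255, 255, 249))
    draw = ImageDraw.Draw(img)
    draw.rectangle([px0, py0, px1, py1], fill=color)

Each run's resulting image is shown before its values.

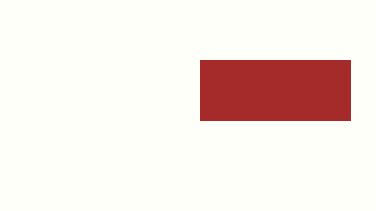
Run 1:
px0 = 200, py0 = 60, px1 = 350, py1 = 120, color = 'brown'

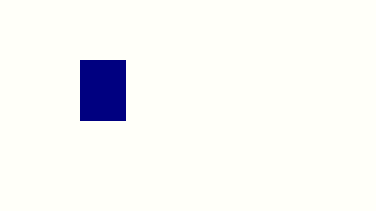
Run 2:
px0 = 80
py0 = 60
px1 = 125
py1 = 120
color = 'navy'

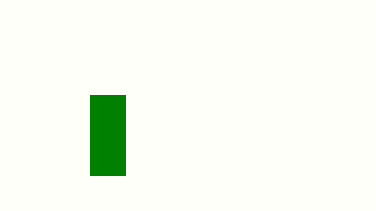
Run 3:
px0 = 90
py0 = 95
px1 = 125
py1 = 175
color = 'green'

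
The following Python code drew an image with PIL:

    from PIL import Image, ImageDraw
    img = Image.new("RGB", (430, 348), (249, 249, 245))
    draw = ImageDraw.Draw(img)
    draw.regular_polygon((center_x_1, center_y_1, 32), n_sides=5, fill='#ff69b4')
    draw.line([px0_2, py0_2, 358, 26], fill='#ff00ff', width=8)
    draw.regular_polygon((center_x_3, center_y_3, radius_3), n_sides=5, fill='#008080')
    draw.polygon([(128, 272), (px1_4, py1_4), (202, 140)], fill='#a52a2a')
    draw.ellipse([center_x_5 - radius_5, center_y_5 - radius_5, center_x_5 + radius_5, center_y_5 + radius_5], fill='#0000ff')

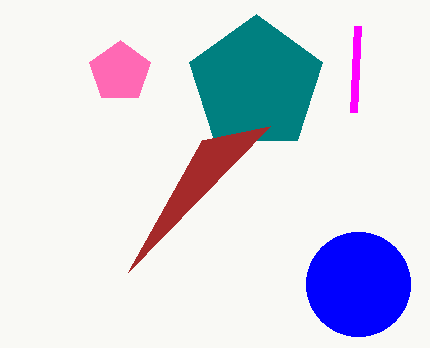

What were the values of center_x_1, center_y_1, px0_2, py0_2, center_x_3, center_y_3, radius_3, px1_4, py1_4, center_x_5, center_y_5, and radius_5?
center_x_1 = 120
center_y_1 = 72
px0_2 = 354
py0_2 = 112
center_x_3 = 256
center_y_3 = 84
radius_3 = 70
px1_4 = 270
py1_4 = 126
center_x_5 = 358
center_y_5 = 284
radius_5 = 52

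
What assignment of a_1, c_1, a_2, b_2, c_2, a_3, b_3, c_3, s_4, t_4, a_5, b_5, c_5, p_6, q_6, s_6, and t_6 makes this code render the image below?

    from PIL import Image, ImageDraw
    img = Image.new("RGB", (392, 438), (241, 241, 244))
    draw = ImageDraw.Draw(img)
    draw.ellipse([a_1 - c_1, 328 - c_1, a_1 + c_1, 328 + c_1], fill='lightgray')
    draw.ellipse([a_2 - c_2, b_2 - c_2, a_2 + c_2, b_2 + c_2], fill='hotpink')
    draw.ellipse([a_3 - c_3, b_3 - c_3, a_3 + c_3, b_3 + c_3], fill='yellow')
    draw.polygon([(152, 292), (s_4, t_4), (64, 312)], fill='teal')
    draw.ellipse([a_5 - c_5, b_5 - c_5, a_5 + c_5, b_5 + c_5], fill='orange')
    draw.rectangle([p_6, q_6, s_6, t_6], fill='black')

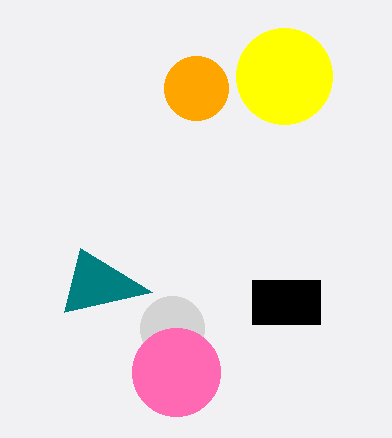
a_1 = 172
c_1 = 32
a_2 = 176
b_2 = 372
c_2 = 44
a_3 = 284
b_3 = 76
c_3 = 48
s_4 = 80
t_4 = 248
a_5 = 196
b_5 = 88
c_5 = 32
p_6 = 252
q_6 = 280
s_6 = 320
t_6 = 324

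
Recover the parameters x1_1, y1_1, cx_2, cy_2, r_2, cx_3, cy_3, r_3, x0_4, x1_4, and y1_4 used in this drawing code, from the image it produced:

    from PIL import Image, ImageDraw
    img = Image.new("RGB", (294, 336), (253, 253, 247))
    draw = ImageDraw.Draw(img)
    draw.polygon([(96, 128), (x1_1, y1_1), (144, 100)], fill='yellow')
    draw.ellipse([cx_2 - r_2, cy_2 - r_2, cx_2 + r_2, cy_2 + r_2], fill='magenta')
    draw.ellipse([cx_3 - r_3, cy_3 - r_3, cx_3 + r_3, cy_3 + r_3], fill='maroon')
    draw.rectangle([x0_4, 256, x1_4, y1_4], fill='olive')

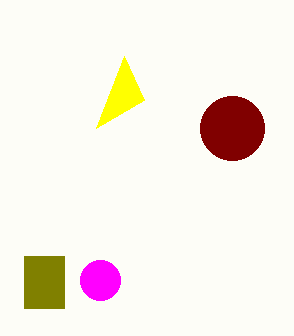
x1_1 = 124
y1_1 = 56
cx_2 = 100
cy_2 = 280
r_2 = 20
cx_3 = 232
cy_3 = 128
r_3 = 32
x0_4 = 24
x1_4 = 64
y1_4 = 308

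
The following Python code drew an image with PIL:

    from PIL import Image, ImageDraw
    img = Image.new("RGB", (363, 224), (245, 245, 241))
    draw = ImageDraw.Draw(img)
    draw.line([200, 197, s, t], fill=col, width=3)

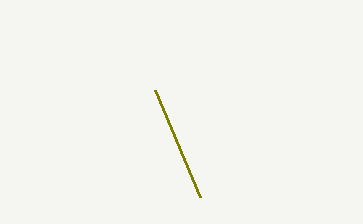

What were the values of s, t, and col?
s = 155, t = 90, col = 'olive'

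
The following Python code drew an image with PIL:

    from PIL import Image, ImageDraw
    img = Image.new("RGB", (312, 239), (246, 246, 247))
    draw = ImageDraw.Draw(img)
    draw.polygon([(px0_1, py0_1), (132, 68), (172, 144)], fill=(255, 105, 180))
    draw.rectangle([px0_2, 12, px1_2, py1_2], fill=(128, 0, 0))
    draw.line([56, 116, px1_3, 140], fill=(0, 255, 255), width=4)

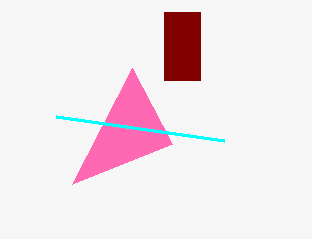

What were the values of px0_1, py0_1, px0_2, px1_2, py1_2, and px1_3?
px0_1 = 72, py0_1 = 184, px0_2 = 164, px1_2 = 200, py1_2 = 80, px1_3 = 224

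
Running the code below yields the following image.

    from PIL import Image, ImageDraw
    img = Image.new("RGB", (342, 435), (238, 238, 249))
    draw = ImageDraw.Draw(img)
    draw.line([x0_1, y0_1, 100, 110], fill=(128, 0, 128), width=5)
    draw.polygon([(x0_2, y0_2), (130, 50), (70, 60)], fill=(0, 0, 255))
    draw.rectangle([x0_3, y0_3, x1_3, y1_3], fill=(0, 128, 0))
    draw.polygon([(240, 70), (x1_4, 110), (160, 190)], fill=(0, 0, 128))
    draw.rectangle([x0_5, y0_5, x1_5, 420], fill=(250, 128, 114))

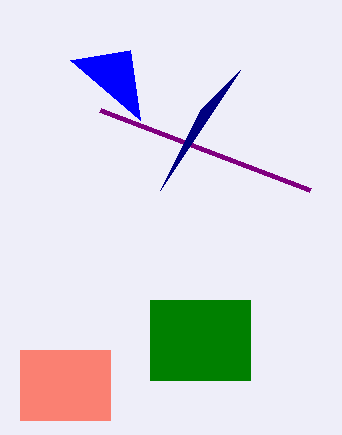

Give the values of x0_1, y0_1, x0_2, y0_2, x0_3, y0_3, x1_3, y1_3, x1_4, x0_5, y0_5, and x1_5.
x0_1 = 310; y0_1 = 190; x0_2 = 140; y0_2 = 120; x0_3 = 150; y0_3 = 300; x1_3 = 250; y1_3 = 380; x1_4 = 200; x0_5 = 20; y0_5 = 350; x1_5 = 110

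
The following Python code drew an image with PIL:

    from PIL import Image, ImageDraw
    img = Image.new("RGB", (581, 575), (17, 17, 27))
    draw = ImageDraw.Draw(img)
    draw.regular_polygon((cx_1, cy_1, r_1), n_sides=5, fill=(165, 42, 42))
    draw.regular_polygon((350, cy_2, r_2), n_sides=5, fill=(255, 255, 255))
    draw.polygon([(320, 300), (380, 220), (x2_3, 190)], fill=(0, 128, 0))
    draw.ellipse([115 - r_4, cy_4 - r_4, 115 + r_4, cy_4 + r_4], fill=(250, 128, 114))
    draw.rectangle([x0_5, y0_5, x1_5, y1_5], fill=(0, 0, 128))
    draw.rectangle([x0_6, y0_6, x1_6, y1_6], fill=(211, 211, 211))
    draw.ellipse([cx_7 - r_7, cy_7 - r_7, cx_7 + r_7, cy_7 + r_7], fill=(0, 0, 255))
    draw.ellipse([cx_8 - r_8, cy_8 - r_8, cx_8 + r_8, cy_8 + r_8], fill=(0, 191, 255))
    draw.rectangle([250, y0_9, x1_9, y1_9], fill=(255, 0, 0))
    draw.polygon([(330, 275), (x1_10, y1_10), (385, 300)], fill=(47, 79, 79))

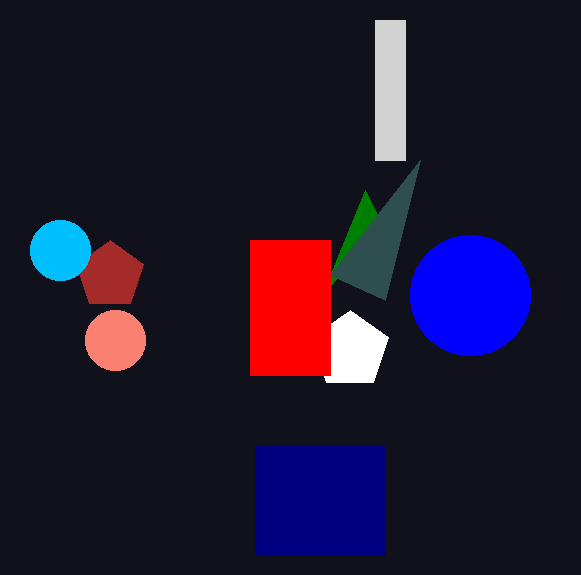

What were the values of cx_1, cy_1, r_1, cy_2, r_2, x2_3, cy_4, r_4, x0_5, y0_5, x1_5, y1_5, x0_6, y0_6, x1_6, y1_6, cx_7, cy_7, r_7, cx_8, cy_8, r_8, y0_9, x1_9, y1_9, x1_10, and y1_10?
cx_1 = 110; cy_1 = 275; r_1 = 35; cy_2 = 350; r_2 = 40; x2_3 = 365; cy_4 = 340; r_4 = 30; x0_5 = 255; y0_5 = 445; x1_5 = 385; y1_5 = 555; x0_6 = 375; y0_6 = 20; x1_6 = 405; y1_6 = 160; cx_7 = 470; cy_7 = 295; r_7 = 60; cx_8 = 60; cy_8 = 250; r_8 = 30; y0_9 = 240; x1_9 = 330; y1_9 = 375; x1_10 = 420; y1_10 = 160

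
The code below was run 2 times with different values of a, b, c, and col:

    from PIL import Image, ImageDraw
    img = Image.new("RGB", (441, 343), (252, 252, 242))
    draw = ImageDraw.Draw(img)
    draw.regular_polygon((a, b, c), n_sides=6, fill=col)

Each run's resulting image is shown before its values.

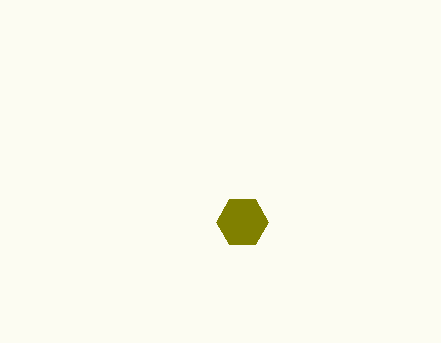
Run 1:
a = 242, b = 222, c = 26, col = 'olive'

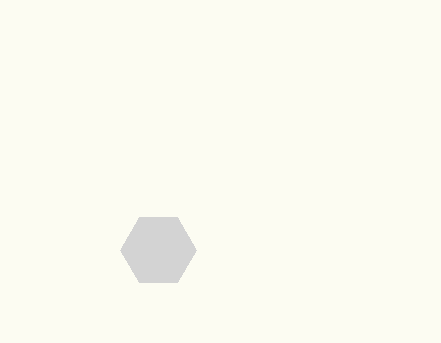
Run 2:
a = 158, b = 250, c = 38, col = 'lightgray'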